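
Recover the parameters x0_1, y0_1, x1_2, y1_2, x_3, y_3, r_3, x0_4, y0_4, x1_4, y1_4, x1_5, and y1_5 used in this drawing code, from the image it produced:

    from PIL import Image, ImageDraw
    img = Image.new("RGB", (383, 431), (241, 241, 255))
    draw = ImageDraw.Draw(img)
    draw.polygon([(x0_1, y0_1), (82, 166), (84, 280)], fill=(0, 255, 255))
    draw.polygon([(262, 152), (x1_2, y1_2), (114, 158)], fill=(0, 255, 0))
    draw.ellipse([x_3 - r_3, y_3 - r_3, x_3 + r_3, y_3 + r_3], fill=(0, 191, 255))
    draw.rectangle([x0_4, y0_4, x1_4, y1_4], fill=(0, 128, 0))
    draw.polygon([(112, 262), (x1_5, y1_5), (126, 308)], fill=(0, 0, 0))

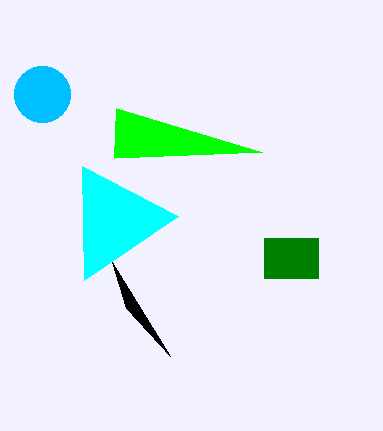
x0_1 = 178
y0_1 = 216
x1_2 = 116
y1_2 = 108
x_3 = 42
y_3 = 94
r_3 = 28
x0_4 = 264
y0_4 = 238
x1_4 = 318
y1_4 = 278
x1_5 = 170
y1_5 = 356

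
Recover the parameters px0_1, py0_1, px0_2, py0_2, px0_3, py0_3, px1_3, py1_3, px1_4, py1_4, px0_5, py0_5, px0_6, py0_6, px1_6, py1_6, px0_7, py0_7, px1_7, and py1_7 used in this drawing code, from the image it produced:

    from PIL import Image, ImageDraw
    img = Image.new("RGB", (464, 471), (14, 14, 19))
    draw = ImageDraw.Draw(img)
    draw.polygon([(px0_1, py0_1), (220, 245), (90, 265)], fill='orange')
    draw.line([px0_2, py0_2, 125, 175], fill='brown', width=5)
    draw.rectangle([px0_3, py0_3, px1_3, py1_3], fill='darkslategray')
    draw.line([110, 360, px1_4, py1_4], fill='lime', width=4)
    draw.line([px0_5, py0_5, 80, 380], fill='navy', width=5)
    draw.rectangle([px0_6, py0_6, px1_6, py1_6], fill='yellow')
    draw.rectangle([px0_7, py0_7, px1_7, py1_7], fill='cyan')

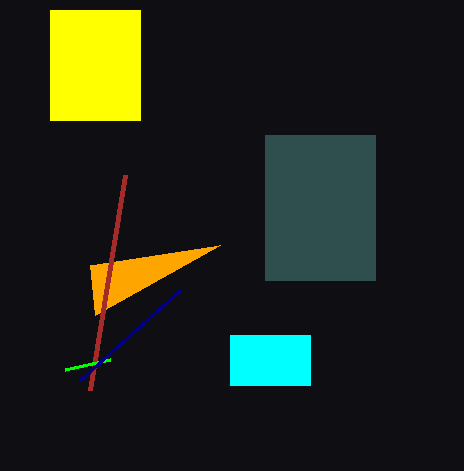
px0_1 = 95
py0_1 = 315
px0_2 = 90
py0_2 = 390
px0_3 = 265
py0_3 = 135
px1_3 = 375
py1_3 = 280
px1_4 = 65
py1_4 = 370
px0_5 = 180
py0_5 = 290
px0_6 = 50
py0_6 = 10
px1_6 = 140
py1_6 = 120
px0_7 = 230
py0_7 = 335
px1_7 = 310
py1_7 = 385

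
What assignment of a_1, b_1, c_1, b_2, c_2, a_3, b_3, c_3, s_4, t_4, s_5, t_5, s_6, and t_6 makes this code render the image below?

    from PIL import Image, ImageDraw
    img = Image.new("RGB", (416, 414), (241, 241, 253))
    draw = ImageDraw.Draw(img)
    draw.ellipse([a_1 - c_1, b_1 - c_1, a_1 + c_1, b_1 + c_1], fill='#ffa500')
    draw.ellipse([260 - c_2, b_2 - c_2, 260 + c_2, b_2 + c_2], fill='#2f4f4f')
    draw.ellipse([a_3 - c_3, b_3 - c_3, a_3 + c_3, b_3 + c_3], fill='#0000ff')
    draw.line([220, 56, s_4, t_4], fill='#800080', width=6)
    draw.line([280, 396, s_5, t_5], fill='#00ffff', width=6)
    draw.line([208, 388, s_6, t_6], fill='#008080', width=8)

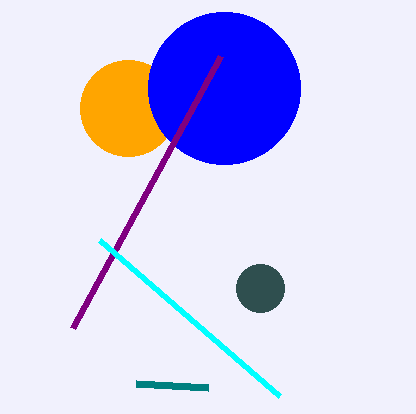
a_1 = 128, b_1 = 108, c_1 = 48, b_2 = 288, c_2 = 24, a_3 = 224, b_3 = 88, c_3 = 76, s_4 = 72, t_4 = 328, s_5 = 100, t_5 = 240, s_6 = 136, t_6 = 384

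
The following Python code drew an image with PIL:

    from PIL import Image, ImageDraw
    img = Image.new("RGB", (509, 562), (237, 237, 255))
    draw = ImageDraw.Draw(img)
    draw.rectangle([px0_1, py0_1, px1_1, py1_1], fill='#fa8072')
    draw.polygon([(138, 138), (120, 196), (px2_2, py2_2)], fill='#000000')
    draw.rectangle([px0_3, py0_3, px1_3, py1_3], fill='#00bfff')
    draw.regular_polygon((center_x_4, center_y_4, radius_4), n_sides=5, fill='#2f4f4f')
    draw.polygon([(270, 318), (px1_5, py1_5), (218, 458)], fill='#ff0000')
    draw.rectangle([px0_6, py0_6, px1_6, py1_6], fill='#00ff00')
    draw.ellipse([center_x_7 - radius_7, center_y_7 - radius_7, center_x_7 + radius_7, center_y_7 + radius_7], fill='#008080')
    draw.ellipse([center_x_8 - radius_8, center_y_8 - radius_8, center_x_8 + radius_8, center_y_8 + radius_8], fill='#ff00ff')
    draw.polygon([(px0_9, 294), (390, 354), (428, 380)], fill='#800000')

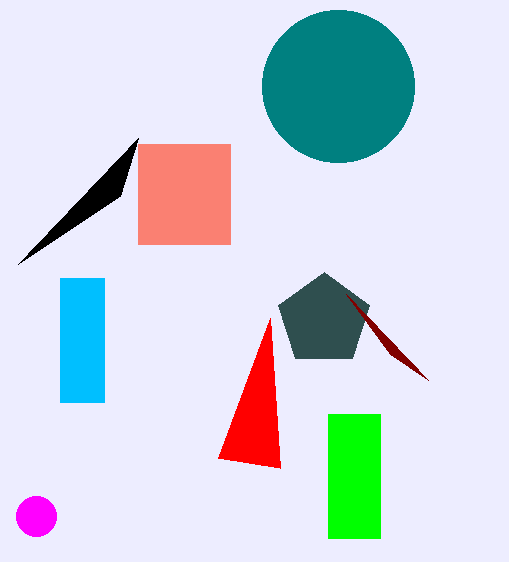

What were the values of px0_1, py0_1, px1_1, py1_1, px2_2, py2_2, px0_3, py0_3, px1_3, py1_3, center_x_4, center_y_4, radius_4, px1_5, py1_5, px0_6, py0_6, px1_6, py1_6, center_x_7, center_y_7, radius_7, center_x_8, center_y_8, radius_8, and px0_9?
px0_1 = 138; py0_1 = 144; px1_1 = 230; py1_1 = 244; px2_2 = 18; py2_2 = 264; px0_3 = 60; py0_3 = 278; px1_3 = 104; py1_3 = 402; center_x_4 = 324; center_y_4 = 320; radius_4 = 48; px1_5 = 280; py1_5 = 468; px0_6 = 328; py0_6 = 414; px1_6 = 380; py1_6 = 538; center_x_7 = 338; center_y_7 = 86; radius_7 = 76; center_x_8 = 36; center_y_8 = 516; radius_8 = 20; px0_9 = 346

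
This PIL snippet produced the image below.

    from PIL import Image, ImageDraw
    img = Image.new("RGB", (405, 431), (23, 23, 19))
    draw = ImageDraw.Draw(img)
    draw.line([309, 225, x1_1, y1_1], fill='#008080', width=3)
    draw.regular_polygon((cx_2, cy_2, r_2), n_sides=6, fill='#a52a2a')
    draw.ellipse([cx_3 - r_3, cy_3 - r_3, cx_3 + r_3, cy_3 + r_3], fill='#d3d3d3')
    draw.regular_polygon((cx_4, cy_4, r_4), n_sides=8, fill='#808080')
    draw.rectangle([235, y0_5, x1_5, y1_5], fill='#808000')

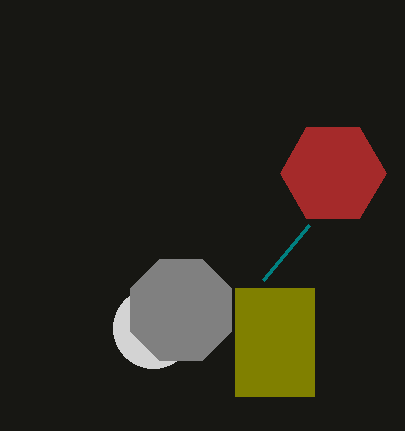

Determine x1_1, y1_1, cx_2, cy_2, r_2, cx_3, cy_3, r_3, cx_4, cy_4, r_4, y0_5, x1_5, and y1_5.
x1_1 = 263
y1_1 = 280
cx_2 = 333
cy_2 = 173
r_2 = 53
cx_3 = 153
cy_3 = 328
r_3 = 40
cx_4 = 181
cy_4 = 310
r_4 = 55
y0_5 = 288
x1_5 = 314
y1_5 = 396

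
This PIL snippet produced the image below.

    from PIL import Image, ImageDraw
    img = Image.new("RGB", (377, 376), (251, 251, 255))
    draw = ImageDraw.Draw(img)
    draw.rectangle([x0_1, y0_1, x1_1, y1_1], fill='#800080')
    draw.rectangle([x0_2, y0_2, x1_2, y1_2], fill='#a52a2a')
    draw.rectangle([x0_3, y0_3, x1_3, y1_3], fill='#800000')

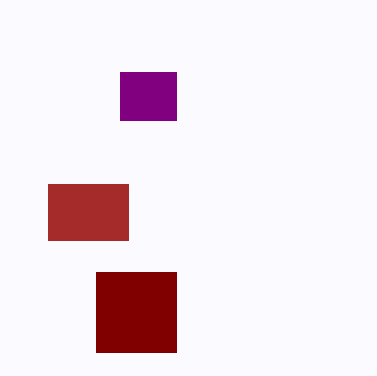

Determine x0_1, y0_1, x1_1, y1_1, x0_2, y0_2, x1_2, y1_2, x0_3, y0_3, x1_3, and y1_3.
x0_1 = 120; y0_1 = 72; x1_1 = 176; y1_1 = 120; x0_2 = 48; y0_2 = 184; x1_2 = 128; y1_2 = 240; x0_3 = 96; y0_3 = 272; x1_3 = 176; y1_3 = 352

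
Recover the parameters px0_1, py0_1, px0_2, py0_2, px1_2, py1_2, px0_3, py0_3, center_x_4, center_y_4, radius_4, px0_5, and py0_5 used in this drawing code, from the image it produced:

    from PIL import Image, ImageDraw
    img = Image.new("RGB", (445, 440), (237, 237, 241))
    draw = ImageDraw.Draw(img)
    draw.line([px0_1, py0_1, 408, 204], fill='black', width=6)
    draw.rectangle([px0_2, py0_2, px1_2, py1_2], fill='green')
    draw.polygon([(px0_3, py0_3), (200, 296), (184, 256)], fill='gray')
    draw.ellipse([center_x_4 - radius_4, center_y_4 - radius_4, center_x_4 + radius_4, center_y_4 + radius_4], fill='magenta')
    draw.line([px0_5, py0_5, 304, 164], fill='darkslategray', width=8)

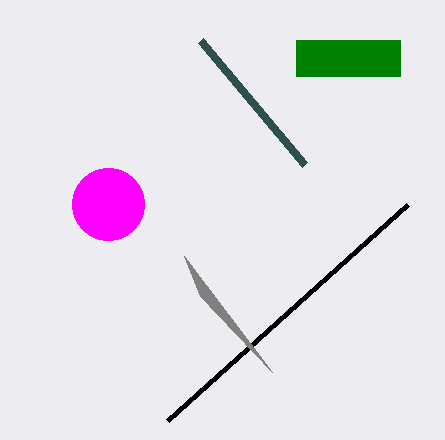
px0_1 = 168, py0_1 = 420, px0_2 = 296, py0_2 = 40, px1_2 = 400, py1_2 = 76, px0_3 = 272, py0_3 = 372, center_x_4 = 108, center_y_4 = 204, radius_4 = 36, px0_5 = 200, py0_5 = 40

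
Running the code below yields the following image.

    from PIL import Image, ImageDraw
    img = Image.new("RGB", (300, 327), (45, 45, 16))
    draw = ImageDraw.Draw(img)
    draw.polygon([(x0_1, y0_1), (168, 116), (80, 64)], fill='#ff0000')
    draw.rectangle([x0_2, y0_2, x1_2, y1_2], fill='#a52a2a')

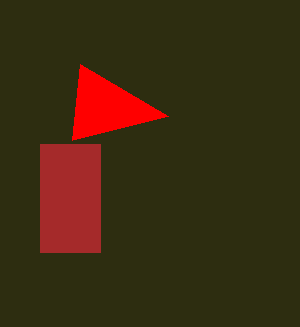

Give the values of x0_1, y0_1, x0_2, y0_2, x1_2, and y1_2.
x0_1 = 72; y0_1 = 140; x0_2 = 40; y0_2 = 144; x1_2 = 100; y1_2 = 252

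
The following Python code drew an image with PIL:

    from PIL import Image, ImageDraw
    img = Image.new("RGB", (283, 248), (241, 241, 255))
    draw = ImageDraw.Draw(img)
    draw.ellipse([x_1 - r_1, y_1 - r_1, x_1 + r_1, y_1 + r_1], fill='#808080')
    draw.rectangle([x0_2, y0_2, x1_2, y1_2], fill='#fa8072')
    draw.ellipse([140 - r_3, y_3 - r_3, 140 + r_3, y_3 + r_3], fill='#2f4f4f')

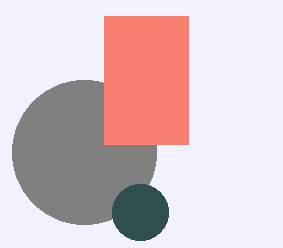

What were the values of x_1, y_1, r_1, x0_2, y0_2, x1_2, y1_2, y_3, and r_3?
x_1 = 84; y_1 = 152; r_1 = 72; x0_2 = 104; y0_2 = 16; x1_2 = 188; y1_2 = 144; y_3 = 212; r_3 = 28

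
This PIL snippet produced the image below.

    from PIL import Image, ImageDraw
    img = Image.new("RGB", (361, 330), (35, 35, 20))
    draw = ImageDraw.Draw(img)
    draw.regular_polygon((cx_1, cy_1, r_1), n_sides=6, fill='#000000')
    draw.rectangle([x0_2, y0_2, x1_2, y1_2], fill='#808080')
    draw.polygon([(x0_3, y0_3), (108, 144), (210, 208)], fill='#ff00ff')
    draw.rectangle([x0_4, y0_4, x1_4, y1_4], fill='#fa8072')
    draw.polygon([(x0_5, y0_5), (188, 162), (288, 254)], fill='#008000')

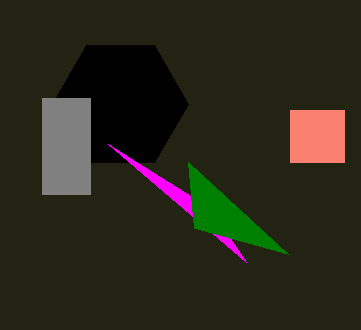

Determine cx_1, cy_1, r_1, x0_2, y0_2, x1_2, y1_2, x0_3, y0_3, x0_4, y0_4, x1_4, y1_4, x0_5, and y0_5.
cx_1 = 120
cy_1 = 104
r_1 = 68
x0_2 = 42
y0_2 = 98
x1_2 = 90
y1_2 = 194
x0_3 = 246
y0_3 = 262
x0_4 = 290
y0_4 = 110
x1_4 = 344
y1_4 = 162
x0_5 = 194
y0_5 = 228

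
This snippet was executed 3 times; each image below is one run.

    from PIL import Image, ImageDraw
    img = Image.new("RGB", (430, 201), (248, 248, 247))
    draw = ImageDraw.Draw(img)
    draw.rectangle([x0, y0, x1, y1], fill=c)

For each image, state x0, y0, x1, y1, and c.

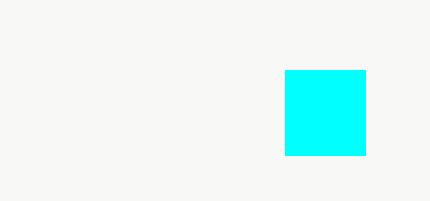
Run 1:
x0 = 285
y0 = 70
x1 = 365
y1 = 155
c = 'cyan'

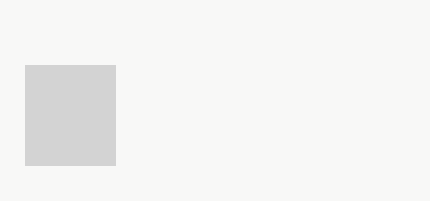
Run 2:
x0 = 25; y0 = 65; x1 = 115; y1 = 165; c = 'lightgray'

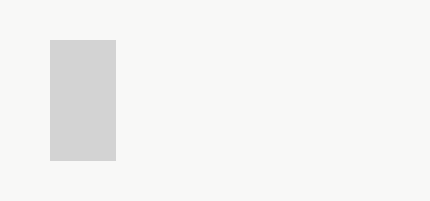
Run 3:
x0 = 50; y0 = 40; x1 = 115; y1 = 160; c = 'lightgray'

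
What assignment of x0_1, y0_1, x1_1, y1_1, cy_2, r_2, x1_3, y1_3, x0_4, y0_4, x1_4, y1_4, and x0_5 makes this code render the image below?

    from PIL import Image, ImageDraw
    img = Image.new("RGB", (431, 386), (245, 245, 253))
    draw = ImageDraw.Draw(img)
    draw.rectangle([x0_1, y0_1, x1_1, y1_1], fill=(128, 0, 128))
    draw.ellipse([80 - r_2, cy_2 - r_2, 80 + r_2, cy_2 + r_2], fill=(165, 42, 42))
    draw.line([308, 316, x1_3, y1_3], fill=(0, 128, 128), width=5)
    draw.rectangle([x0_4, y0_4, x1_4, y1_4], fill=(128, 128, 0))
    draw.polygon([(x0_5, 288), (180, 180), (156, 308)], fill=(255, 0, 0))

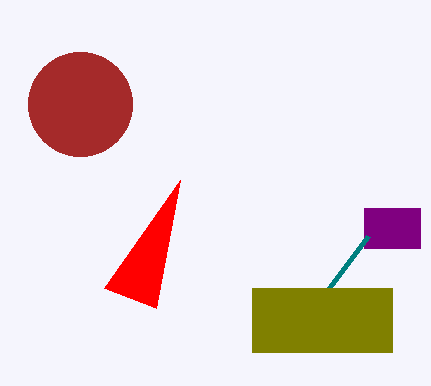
x0_1 = 364
y0_1 = 208
x1_1 = 420
y1_1 = 248
cy_2 = 104
r_2 = 52
x1_3 = 368
y1_3 = 236
x0_4 = 252
y0_4 = 288
x1_4 = 392
y1_4 = 352
x0_5 = 104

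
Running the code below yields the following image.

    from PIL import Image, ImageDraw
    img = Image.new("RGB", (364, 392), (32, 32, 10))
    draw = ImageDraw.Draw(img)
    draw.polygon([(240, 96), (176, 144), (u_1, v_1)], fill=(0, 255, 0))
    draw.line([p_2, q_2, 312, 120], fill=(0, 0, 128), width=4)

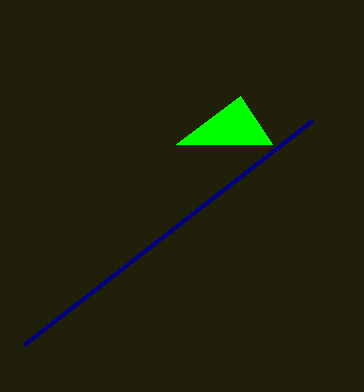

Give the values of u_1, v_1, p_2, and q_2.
u_1 = 272
v_1 = 144
p_2 = 24
q_2 = 344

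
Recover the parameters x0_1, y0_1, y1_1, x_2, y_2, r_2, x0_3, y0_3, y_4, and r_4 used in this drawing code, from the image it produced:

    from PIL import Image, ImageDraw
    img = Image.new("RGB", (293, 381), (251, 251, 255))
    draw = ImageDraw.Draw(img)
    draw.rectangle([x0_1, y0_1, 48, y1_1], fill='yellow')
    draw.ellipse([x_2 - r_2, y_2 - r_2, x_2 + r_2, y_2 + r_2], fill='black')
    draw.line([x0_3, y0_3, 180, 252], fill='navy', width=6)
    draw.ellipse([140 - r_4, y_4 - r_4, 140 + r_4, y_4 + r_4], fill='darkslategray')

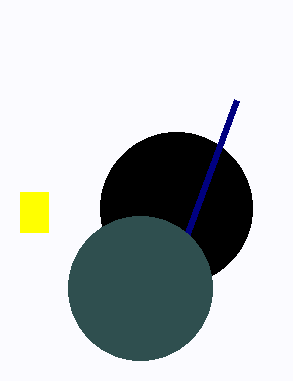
x0_1 = 20; y0_1 = 192; y1_1 = 232; x_2 = 176; y_2 = 208; r_2 = 76; x0_3 = 236; y0_3 = 100; y_4 = 288; r_4 = 72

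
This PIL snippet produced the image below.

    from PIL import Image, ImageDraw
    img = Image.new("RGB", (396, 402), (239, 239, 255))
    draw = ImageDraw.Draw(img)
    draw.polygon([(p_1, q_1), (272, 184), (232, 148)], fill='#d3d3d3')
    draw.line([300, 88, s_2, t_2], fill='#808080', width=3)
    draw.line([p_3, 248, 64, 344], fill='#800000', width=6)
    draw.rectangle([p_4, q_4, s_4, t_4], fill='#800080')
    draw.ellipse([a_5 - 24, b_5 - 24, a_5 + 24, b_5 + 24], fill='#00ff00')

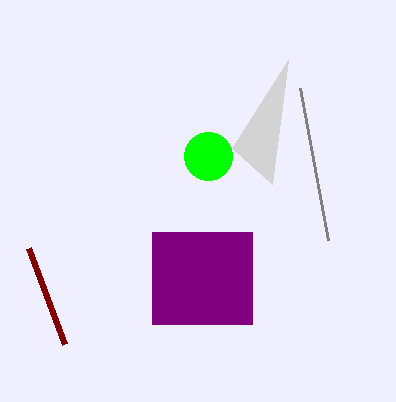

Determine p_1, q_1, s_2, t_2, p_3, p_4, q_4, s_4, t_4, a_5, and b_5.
p_1 = 288
q_1 = 60
s_2 = 328
t_2 = 240
p_3 = 28
p_4 = 152
q_4 = 232
s_4 = 252
t_4 = 324
a_5 = 208
b_5 = 156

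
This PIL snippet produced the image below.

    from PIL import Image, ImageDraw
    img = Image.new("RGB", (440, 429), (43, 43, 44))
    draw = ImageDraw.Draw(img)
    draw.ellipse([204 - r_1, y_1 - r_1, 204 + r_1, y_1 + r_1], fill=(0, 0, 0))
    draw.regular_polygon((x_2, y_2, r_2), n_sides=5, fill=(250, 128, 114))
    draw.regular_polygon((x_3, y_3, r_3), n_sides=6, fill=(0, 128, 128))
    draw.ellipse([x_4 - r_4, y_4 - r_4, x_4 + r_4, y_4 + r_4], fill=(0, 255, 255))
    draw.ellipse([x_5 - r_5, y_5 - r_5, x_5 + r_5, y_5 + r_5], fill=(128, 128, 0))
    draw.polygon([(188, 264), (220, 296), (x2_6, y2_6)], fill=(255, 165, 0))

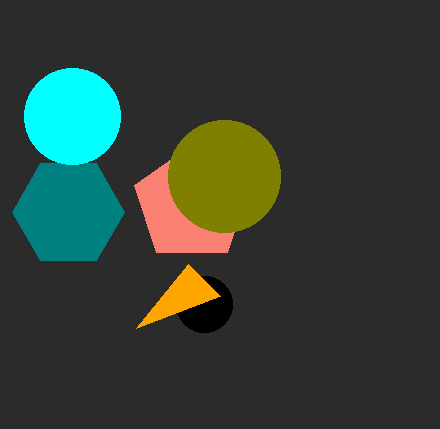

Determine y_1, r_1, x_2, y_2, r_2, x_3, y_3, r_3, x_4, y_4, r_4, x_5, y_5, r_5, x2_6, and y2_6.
y_1 = 304, r_1 = 28, x_2 = 192, y_2 = 204, r_2 = 60, x_3 = 68, y_3 = 212, r_3 = 56, x_4 = 72, y_4 = 116, r_4 = 48, x_5 = 224, y_5 = 176, r_5 = 56, x2_6 = 136, y2_6 = 328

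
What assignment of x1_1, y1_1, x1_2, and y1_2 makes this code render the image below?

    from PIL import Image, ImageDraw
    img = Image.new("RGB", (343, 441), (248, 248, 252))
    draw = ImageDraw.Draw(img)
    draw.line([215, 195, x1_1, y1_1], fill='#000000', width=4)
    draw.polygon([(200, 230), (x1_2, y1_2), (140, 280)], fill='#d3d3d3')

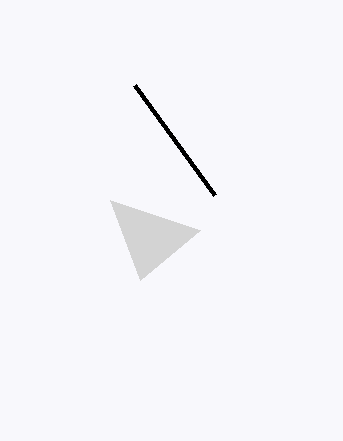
x1_1 = 135
y1_1 = 85
x1_2 = 110
y1_2 = 200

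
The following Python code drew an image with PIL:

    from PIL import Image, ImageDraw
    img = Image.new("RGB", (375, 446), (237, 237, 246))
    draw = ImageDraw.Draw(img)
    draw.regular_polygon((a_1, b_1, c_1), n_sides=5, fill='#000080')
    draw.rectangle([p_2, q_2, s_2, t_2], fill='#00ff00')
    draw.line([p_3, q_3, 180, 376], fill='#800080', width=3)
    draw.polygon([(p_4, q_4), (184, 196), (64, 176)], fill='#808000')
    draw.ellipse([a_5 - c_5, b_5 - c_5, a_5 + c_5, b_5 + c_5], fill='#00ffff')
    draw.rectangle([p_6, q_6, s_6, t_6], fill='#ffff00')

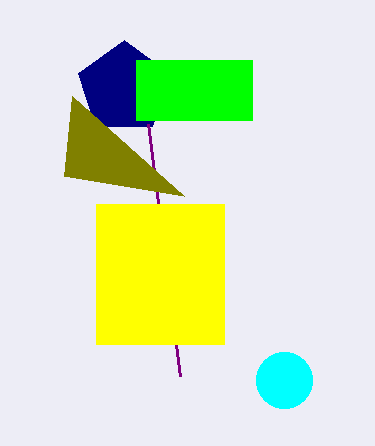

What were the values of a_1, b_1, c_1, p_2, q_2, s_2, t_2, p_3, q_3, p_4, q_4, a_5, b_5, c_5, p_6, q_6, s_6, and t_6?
a_1 = 124
b_1 = 88
c_1 = 48
p_2 = 136
q_2 = 60
s_2 = 252
t_2 = 120
p_3 = 148
q_3 = 124
p_4 = 72
q_4 = 96
a_5 = 284
b_5 = 380
c_5 = 28
p_6 = 96
q_6 = 204
s_6 = 224
t_6 = 344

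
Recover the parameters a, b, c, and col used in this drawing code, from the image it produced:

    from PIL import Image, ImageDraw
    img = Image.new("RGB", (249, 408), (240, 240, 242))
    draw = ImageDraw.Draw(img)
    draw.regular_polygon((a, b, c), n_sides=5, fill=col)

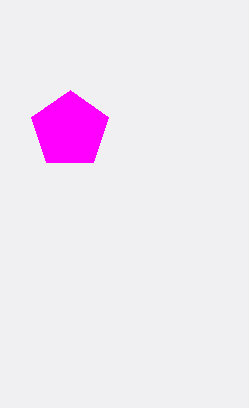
a = 70
b = 130
c = 40
col = 'magenta'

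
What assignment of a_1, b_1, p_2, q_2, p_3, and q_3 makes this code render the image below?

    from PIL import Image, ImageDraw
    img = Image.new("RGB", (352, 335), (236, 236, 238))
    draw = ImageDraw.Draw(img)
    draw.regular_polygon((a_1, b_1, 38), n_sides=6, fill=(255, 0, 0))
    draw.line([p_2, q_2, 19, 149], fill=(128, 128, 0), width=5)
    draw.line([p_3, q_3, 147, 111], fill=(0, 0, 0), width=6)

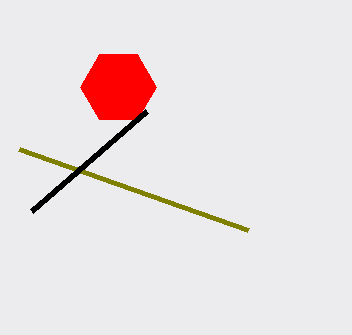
a_1 = 118
b_1 = 87
p_2 = 248
q_2 = 230
p_3 = 32
q_3 = 211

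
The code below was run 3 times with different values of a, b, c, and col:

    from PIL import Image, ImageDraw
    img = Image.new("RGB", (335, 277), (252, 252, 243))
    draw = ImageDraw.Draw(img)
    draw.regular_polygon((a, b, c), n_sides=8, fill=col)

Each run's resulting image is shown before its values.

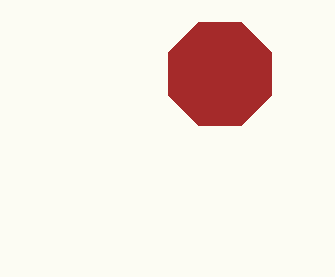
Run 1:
a = 220
b = 74
c = 56
col = 'brown'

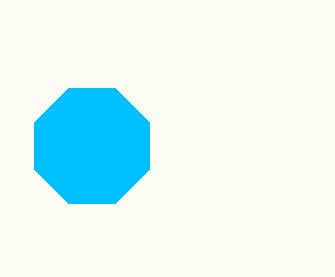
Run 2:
a = 92, b = 146, c = 62, col = 'deepskyblue'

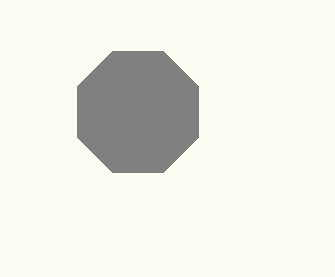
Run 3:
a = 138, b = 112, c = 66, col = 'gray'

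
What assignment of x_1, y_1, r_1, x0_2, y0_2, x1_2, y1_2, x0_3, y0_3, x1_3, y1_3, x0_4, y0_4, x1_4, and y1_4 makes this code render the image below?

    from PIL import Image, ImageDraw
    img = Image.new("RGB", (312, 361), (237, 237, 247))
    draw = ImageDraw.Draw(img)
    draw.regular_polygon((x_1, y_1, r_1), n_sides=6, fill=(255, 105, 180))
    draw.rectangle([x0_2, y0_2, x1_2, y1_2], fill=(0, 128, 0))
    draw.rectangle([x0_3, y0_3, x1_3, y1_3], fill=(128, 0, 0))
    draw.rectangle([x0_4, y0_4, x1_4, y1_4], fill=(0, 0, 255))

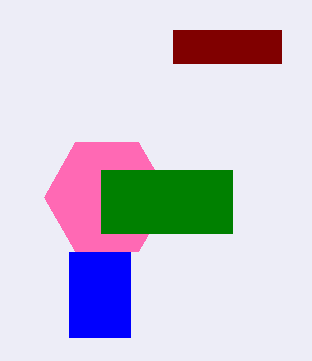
x_1 = 107
y_1 = 197
r_1 = 63
x0_2 = 101
y0_2 = 170
x1_2 = 232
y1_2 = 233
x0_3 = 173
y0_3 = 30
x1_3 = 281
y1_3 = 63
x0_4 = 69
y0_4 = 252
x1_4 = 130
y1_4 = 337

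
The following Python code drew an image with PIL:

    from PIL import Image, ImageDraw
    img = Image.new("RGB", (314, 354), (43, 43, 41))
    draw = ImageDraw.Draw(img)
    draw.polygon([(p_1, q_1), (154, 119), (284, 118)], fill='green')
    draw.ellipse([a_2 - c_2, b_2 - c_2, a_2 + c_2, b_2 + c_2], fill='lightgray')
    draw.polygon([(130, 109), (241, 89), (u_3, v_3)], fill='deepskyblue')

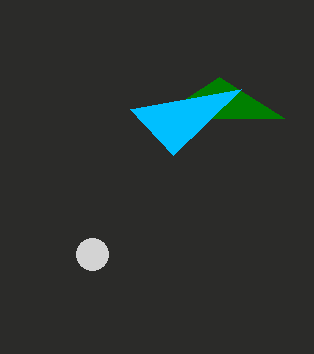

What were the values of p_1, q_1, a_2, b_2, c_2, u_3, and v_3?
p_1 = 219; q_1 = 77; a_2 = 92; b_2 = 254; c_2 = 16; u_3 = 173; v_3 = 155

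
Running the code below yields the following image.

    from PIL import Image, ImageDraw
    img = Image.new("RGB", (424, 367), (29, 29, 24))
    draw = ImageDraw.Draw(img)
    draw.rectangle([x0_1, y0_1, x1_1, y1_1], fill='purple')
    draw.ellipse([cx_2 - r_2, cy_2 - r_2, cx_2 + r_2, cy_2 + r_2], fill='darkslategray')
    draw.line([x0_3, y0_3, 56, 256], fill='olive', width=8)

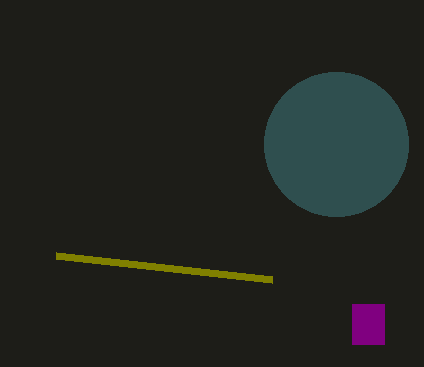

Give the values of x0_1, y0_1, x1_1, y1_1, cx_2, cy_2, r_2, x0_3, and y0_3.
x0_1 = 352; y0_1 = 304; x1_1 = 384; y1_1 = 344; cx_2 = 336; cy_2 = 144; r_2 = 72; x0_3 = 272; y0_3 = 280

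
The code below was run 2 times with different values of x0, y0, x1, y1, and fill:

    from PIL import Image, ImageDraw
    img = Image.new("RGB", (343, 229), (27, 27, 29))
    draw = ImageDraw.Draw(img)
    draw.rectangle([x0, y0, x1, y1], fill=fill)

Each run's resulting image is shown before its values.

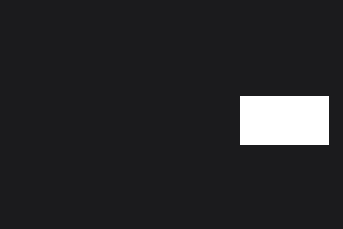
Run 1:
x0 = 240; y0 = 96; x1 = 328; y1 = 144; fill = 'white'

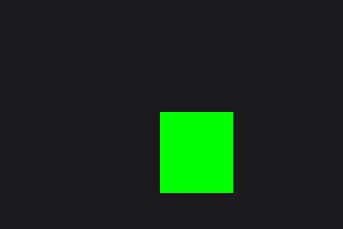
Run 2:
x0 = 160
y0 = 112
x1 = 232
y1 = 192
fill = 'lime'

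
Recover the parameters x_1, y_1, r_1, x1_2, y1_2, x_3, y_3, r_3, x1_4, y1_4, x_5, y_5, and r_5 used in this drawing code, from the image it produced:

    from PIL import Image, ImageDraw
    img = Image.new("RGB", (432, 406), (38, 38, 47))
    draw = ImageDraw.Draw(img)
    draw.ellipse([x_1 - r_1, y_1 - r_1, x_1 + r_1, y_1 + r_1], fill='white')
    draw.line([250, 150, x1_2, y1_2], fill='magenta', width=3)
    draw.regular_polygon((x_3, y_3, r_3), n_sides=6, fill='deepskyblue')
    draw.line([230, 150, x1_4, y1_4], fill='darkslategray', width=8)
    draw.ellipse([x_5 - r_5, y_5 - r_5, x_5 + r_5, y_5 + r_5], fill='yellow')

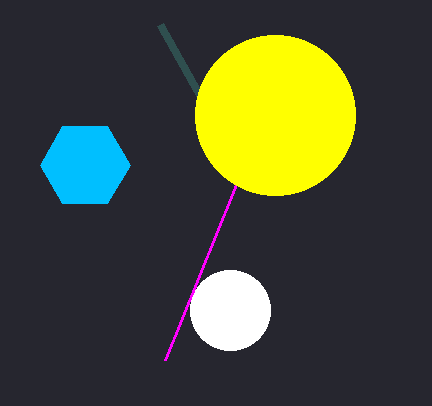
x_1 = 230
y_1 = 310
r_1 = 40
x1_2 = 165
y1_2 = 360
x_3 = 85
y_3 = 165
r_3 = 45
x1_4 = 160
y1_4 = 25
x_5 = 275
y_5 = 115
r_5 = 80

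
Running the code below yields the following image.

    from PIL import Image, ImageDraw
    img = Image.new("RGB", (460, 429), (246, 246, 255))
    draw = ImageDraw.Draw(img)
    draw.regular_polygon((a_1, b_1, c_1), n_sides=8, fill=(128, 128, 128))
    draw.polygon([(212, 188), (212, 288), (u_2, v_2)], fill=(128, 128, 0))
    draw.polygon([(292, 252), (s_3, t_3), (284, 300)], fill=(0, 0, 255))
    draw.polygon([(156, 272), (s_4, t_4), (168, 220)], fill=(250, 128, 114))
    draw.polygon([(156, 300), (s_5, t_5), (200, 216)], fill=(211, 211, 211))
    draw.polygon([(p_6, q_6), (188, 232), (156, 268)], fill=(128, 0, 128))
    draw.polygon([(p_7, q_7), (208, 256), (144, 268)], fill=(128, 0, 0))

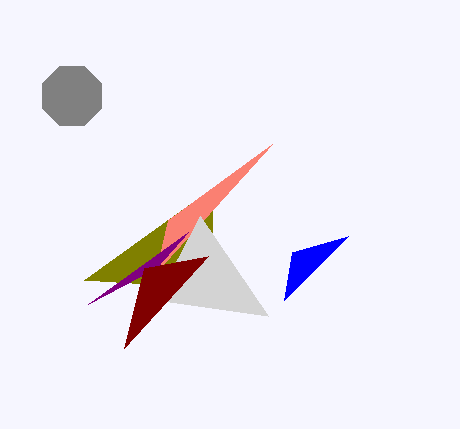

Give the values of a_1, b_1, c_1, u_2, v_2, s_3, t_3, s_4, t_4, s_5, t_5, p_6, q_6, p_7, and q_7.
a_1 = 72
b_1 = 96
c_1 = 32
u_2 = 84
v_2 = 280
s_3 = 348
t_3 = 236
s_4 = 272
t_4 = 144
s_5 = 268
t_5 = 316
p_6 = 88
q_6 = 304
p_7 = 124
q_7 = 348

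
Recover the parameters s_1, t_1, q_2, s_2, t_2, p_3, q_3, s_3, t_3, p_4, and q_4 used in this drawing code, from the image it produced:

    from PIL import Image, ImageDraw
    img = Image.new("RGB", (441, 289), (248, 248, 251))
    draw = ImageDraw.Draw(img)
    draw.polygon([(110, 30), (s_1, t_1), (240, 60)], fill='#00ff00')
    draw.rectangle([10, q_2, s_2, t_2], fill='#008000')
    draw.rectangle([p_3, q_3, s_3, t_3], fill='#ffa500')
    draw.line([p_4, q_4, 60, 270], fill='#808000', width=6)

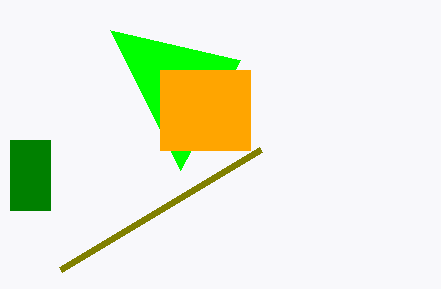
s_1 = 180
t_1 = 170
q_2 = 140
s_2 = 50
t_2 = 210
p_3 = 160
q_3 = 70
s_3 = 250
t_3 = 150
p_4 = 260
q_4 = 150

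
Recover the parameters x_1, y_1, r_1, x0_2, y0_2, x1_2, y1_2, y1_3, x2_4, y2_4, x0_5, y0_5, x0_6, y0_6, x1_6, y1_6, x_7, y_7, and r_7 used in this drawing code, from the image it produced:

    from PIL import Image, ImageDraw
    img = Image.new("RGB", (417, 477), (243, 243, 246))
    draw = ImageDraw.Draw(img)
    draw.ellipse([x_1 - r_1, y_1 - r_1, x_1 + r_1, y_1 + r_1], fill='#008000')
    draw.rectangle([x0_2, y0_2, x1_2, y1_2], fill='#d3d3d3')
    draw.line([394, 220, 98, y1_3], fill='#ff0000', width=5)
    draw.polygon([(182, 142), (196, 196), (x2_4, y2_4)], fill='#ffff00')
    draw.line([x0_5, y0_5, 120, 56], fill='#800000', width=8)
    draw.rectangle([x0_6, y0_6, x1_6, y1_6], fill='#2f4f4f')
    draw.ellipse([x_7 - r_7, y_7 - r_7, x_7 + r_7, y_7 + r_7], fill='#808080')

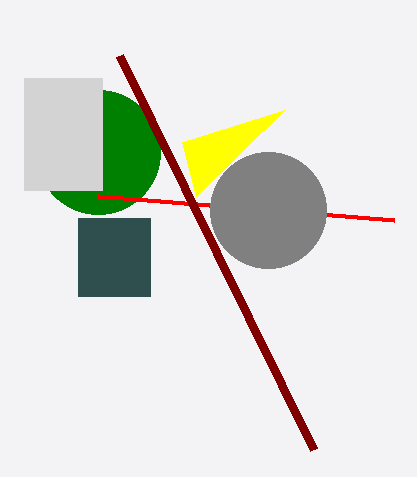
x_1 = 98; y_1 = 152; r_1 = 62; x0_2 = 24; y0_2 = 78; x1_2 = 102; y1_2 = 190; y1_3 = 196; x2_4 = 284; y2_4 = 110; x0_5 = 314; y0_5 = 450; x0_6 = 78; y0_6 = 218; x1_6 = 150; y1_6 = 296; x_7 = 268; y_7 = 210; r_7 = 58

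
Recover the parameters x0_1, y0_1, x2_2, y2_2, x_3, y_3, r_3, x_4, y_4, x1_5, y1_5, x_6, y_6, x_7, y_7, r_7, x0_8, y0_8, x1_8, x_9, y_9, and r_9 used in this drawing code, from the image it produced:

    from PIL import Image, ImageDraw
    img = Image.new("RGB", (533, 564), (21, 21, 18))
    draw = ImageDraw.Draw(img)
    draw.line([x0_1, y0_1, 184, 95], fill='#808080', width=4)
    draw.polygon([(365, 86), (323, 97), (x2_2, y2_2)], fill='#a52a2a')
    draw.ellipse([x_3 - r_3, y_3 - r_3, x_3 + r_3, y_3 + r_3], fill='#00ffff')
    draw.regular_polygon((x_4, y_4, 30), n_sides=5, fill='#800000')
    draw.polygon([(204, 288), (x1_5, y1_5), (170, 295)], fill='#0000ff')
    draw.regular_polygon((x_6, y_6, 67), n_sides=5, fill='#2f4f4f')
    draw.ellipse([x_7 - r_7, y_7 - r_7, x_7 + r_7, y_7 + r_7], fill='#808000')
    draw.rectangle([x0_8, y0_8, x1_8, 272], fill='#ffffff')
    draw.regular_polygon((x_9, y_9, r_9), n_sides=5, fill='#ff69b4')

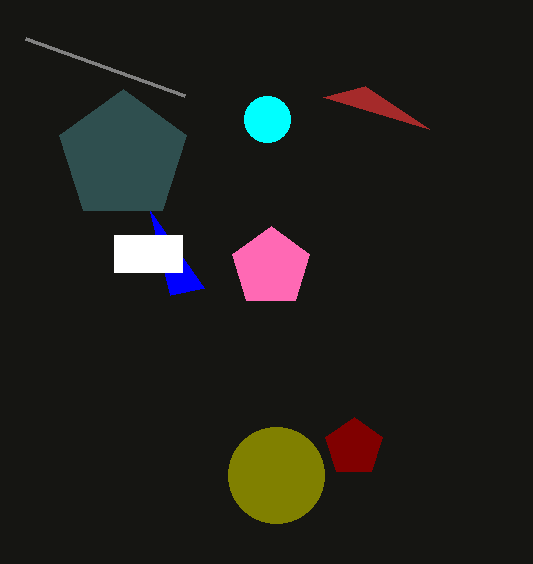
x0_1 = 25
y0_1 = 38
x2_2 = 429
y2_2 = 129
x_3 = 267
y_3 = 119
r_3 = 23
x_4 = 354
y_4 = 447
x1_5 = 150
y1_5 = 211
x_6 = 123
y_6 = 156
x_7 = 276
y_7 = 475
r_7 = 48
x0_8 = 114
y0_8 = 235
x1_8 = 182
x_9 = 271
y_9 = 267
r_9 = 41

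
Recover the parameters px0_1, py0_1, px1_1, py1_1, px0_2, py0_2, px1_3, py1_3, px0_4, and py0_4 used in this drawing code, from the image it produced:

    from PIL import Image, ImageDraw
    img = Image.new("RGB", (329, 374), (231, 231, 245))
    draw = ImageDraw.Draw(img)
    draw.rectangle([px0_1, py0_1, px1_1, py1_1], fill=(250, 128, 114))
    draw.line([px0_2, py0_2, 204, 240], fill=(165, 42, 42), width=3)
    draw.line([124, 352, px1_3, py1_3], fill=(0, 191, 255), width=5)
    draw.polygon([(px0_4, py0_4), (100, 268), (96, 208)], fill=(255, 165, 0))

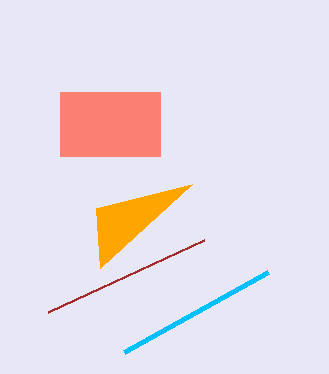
px0_1 = 60, py0_1 = 92, px1_1 = 160, py1_1 = 156, px0_2 = 48, py0_2 = 312, px1_3 = 268, py1_3 = 272, px0_4 = 192, py0_4 = 184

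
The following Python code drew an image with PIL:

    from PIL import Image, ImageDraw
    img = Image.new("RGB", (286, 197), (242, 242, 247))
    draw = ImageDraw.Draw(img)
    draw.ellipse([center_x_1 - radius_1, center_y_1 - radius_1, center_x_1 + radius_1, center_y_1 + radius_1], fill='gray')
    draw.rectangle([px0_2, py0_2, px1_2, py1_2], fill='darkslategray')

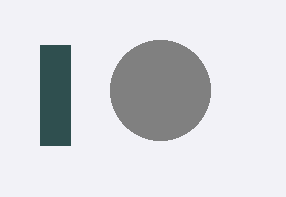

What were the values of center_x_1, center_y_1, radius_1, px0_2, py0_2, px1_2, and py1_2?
center_x_1 = 160
center_y_1 = 90
radius_1 = 50
px0_2 = 40
py0_2 = 45
px1_2 = 70
py1_2 = 145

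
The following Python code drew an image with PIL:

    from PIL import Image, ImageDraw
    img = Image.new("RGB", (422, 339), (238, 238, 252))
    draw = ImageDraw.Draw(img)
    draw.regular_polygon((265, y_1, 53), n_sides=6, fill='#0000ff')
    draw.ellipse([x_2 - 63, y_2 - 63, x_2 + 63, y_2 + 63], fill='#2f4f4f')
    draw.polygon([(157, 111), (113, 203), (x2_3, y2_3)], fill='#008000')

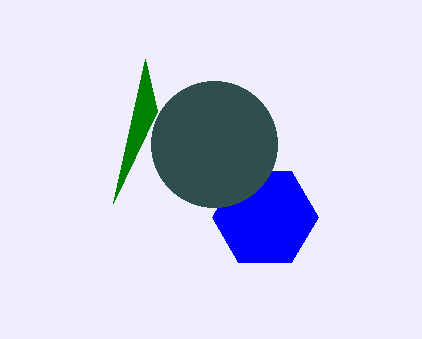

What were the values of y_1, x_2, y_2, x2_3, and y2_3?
y_1 = 217, x_2 = 214, y_2 = 144, x2_3 = 145, y2_3 = 59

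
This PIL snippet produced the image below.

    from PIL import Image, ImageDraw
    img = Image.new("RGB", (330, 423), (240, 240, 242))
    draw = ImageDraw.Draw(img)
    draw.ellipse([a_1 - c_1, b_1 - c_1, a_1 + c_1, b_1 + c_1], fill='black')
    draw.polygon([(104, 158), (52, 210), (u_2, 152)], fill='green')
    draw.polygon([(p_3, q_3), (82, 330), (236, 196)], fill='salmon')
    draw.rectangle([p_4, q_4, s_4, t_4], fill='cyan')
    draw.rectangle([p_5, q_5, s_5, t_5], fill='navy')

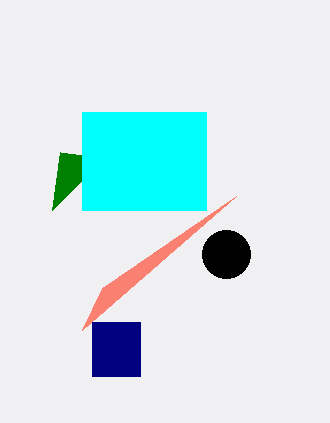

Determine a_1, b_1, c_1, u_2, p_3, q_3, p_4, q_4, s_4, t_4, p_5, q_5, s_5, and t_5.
a_1 = 226; b_1 = 254; c_1 = 24; u_2 = 60; p_3 = 102; q_3 = 288; p_4 = 82; q_4 = 112; s_4 = 206; t_4 = 210; p_5 = 92; q_5 = 322; s_5 = 140; t_5 = 376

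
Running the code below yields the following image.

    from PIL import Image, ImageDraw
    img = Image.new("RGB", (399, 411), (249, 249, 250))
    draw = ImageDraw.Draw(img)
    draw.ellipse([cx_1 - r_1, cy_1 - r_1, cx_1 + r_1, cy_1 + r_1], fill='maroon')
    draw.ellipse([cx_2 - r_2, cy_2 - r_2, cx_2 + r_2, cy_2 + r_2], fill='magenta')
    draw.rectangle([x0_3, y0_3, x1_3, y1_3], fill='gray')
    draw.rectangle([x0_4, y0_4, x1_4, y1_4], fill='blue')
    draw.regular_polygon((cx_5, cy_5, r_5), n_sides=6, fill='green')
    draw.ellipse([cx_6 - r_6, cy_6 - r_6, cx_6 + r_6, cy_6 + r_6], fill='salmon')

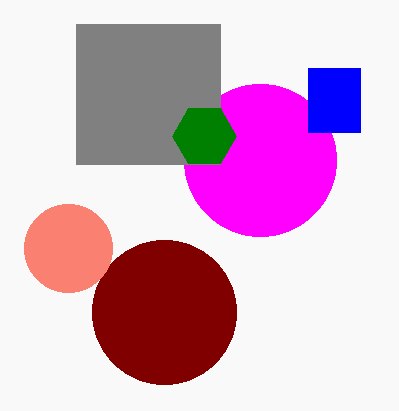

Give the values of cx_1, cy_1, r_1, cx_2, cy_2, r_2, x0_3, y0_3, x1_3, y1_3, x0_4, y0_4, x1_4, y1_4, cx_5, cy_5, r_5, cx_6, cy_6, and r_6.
cx_1 = 164, cy_1 = 312, r_1 = 72, cx_2 = 260, cy_2 = 160, r_2 = 76, x0_3 = 76, y0_3 = 24, x1_3 = 220, y1_3 = 164, x0_4 = 308, y0_4 = 68, x1_4 = 360, y1_4 = 132, cx_5 = 204, cy_5 = 136, r_5 = 32, cx_6 = 68, cy_6 = 248, r_6 = 44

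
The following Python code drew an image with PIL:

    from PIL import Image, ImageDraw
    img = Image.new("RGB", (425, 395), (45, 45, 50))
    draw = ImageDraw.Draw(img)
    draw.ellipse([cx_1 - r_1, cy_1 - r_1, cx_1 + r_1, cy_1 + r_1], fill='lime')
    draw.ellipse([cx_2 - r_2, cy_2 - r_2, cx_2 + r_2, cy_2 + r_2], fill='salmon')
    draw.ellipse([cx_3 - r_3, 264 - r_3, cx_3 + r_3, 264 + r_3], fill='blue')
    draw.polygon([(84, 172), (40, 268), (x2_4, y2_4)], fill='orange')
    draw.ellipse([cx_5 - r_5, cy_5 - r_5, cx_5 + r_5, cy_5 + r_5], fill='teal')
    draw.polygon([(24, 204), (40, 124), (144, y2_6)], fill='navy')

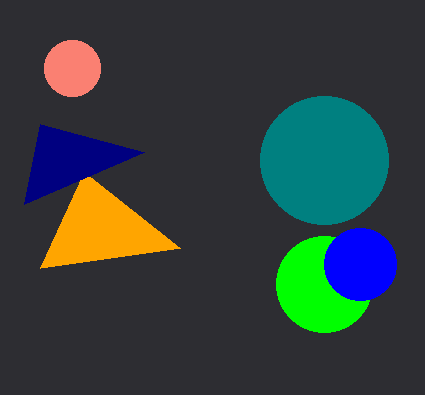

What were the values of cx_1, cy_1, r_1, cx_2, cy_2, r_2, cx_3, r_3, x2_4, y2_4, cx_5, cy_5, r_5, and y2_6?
cx_1 = 324, cy_1 = 284, r_1 = 48, cx_2 = 72, cy_2 = 68, r_2 = 28, cx_3 = 360, r_3 = 36, x2_4 = 180, y2_4 = 248, cx_5 = 324, cy_5 = 160, r_5 = 64, y2_6 = 152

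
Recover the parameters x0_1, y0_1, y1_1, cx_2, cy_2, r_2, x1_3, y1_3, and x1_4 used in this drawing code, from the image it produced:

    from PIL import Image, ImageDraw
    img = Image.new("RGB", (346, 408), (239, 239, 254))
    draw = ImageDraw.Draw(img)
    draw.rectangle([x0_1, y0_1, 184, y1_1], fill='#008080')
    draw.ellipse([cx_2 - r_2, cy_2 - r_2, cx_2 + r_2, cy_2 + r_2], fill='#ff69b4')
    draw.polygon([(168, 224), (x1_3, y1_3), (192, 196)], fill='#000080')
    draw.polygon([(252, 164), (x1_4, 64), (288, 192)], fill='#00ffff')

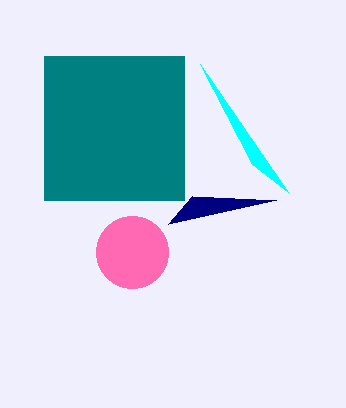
x0_1 = 44
y0_1 = 56
y1_1 = 200
cx_2 = 132
cy_2 = 252
r_2 = 36
x1_3 = 276
y1_3 = 200
x1_4 = 200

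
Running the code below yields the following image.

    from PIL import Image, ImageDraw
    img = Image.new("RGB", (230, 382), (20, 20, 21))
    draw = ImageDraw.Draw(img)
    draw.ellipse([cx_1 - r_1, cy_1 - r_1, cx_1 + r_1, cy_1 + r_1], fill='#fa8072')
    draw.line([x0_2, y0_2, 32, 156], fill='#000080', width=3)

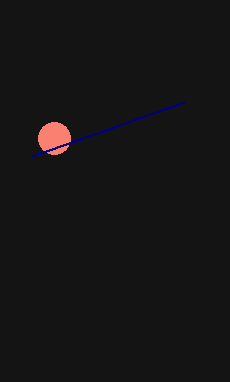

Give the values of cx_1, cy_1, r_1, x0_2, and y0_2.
cx_1 = 54
cy_1 = 138
r_1 = 16
x0_2 = 184
y0_2 = 102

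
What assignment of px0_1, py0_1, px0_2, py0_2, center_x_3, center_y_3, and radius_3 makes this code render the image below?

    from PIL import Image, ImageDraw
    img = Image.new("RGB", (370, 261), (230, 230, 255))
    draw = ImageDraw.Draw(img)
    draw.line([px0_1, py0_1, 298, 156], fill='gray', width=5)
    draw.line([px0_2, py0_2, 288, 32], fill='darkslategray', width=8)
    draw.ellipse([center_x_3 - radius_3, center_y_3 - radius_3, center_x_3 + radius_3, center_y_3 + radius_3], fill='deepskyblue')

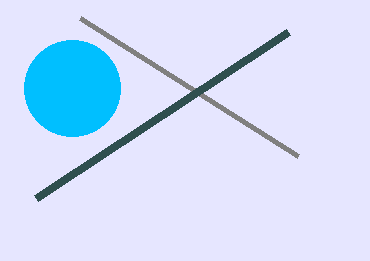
px0_1 = 80, py0_1 = 18, px0_2 = 36, py0_2 = 198, center_x_3 = 72, center_y_3 = 88, radius_3 = 48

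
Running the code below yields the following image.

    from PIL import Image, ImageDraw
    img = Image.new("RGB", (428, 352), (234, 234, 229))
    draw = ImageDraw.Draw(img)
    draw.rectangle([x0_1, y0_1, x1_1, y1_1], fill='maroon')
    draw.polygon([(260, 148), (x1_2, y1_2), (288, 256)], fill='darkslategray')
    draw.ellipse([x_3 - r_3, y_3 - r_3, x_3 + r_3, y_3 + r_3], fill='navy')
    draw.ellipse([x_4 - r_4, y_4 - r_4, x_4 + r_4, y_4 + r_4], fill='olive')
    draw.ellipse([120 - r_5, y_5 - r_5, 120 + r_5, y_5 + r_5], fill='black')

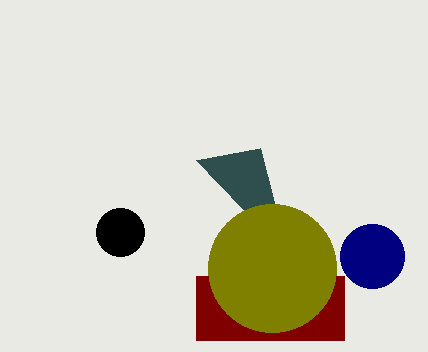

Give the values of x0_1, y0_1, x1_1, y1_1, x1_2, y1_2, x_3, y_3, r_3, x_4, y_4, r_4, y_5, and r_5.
x0_1 = 196
y0_1 = 276
x1_1 = 344
y1_1 = 340
x1_2 = 196
y1_2 = 160
x_3 = 372
y_3 = 256
r_3 = 32
x_4 = 272
y_4 = 268
r_4 = 64
y_5 = 232
r_5 = 24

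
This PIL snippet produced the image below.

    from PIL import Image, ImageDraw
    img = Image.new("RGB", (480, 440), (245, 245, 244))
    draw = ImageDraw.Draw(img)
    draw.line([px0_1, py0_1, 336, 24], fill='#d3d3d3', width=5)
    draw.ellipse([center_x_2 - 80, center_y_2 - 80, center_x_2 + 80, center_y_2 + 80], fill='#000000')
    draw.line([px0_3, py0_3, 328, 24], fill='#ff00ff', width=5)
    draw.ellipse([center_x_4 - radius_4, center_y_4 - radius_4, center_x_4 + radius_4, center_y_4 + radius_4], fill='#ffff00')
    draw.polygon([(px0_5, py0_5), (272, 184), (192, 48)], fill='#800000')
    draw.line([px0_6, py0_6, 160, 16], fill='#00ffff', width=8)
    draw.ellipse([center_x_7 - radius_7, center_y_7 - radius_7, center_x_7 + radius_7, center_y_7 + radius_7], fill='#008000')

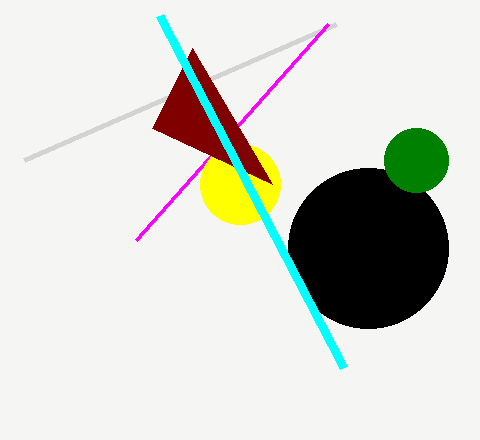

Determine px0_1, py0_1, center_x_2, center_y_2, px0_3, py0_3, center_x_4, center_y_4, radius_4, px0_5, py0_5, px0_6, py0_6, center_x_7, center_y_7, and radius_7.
px0_1 = 24; py0_1 = 160; center_x_2 = 368; center_y_2 = 248; px0_3 = 136; py0_3 = 240; center_x_4 = 240; center_y_4 = 184; radius_4 = 40; px0_5 = 152; py0_5 = 128; px0_6 = 344; py0_6 = 368; center_x_7 = 416; center_y_7 = 160; radius_7 = 32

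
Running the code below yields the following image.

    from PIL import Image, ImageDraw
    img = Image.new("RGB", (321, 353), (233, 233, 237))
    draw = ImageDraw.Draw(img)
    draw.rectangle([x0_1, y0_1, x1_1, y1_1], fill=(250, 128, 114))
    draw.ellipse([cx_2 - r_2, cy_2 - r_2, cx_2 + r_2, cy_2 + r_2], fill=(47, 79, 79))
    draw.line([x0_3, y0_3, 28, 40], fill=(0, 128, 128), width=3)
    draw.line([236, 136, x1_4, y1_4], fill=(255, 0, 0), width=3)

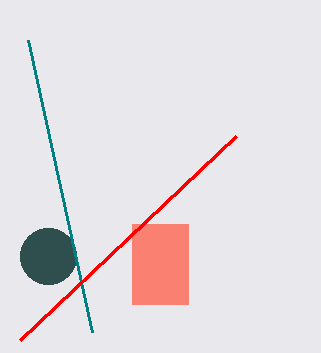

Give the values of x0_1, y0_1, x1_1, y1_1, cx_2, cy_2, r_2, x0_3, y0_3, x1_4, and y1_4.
x0_1 = 132; y0_1 = 224; x1_1 = 188; y1_1 = 304; cx_2 = 48; cy_2 = 256; r_2 = 28; x0_3 = 92; y0_3 = 332; x1_4 = 20; y1_4 = 340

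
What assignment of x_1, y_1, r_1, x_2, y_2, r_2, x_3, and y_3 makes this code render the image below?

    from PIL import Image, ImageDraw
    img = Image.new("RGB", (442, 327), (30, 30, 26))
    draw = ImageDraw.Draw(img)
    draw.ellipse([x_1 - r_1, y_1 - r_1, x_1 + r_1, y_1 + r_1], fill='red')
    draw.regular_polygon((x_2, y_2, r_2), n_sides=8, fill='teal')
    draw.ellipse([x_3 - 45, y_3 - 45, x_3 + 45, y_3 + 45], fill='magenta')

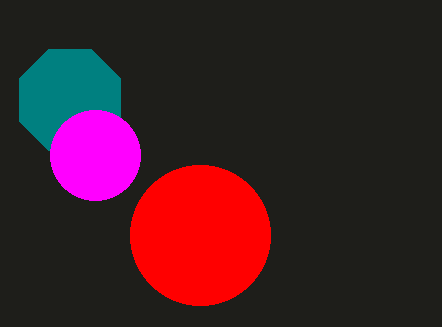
x_1 = 200, y_1 = 235, r_1 = 70, x_2 = 70, y_2 = 100, r_2 = 55, x_3 = 95, y_3 = 155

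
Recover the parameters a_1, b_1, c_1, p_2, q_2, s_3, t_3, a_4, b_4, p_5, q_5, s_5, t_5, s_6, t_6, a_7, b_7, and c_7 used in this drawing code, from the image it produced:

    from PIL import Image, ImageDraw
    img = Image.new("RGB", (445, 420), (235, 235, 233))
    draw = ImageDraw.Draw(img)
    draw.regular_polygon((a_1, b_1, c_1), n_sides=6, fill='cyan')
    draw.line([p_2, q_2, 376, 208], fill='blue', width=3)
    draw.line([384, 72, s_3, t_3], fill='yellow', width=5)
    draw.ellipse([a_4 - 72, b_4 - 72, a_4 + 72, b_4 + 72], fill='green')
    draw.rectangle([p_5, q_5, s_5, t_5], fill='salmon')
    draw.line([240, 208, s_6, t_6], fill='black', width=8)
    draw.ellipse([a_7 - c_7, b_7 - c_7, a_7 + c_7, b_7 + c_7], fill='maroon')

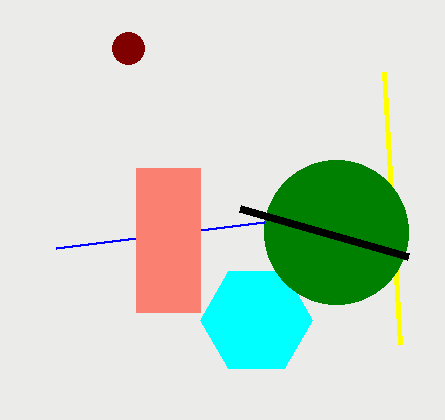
a_1 = 256; b_1 = 320; c_1 = 56; p_2 = 56; q_2 = 248; s_3 = 400; t_3 = 344; a_4 = 336; b_4 = 232; p_5 = 136; q_5 = 168; s_5 = 200; t_5 = 312; s_6 = 408; t_6 = 256; a_7 = 128; b_7 = 48; c_7 = 16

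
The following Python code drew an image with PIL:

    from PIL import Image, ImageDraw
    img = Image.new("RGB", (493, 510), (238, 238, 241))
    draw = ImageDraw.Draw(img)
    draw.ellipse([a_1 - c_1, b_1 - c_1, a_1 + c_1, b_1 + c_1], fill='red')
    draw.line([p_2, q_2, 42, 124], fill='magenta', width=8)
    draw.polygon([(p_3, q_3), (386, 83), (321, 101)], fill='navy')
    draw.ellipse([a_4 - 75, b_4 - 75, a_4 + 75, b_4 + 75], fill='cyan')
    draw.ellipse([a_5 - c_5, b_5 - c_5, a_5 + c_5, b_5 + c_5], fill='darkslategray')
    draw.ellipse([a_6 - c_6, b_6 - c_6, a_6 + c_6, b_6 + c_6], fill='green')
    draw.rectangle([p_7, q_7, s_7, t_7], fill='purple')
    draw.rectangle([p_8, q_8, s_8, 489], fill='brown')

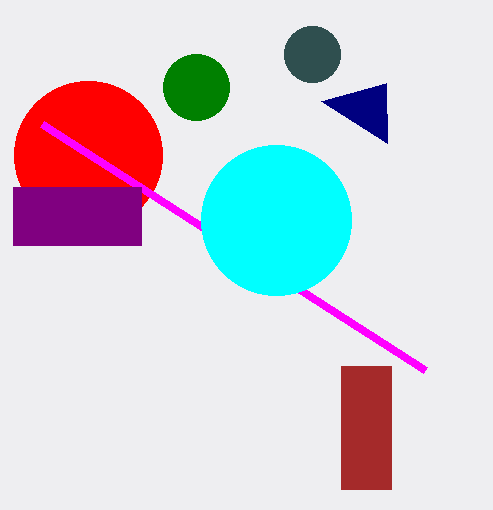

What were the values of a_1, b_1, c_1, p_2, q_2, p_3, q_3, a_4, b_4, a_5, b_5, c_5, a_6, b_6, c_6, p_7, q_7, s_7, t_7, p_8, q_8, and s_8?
a_1 = 88
b_1 = 155
c_1 = 74
p_2 = 425
q_2 = 370
p_3 = 387
q_3 = 143
a_4 = 276
b_4 = 220
a_5 = 312
b_5 = 54
c_5 = 28
a_6 = 196
b_6 = 87
c_6 = 33
p_7 = 13
q_7 = 187
s_7 = 141
t_7 = 245
p_8 = 341
q_8 = 366
s_8 = 391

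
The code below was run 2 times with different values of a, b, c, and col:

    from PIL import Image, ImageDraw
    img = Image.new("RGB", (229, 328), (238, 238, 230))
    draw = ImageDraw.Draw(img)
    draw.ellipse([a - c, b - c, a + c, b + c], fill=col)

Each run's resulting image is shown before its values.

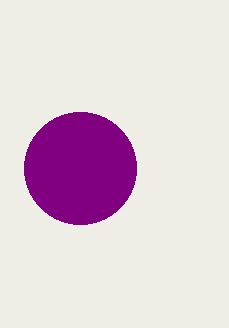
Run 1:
a = 80; b = 168; c = 56; col = 'purple'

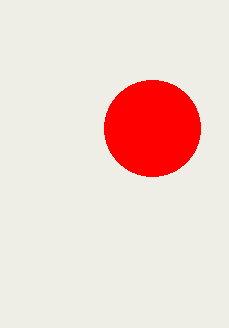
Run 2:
a = 152
b = 128
c = 48
col = 'red'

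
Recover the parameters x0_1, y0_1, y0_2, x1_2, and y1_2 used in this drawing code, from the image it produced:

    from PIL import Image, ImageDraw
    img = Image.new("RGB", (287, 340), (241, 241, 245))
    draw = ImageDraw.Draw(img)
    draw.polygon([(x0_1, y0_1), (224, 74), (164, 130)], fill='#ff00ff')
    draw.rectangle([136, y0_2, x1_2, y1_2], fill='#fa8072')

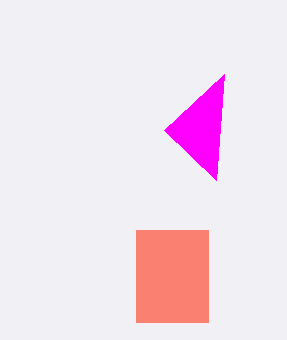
x0_1 = 216
y0_1 = 180
y0_2 = 230
x1_2 = 208
y1_2 = 322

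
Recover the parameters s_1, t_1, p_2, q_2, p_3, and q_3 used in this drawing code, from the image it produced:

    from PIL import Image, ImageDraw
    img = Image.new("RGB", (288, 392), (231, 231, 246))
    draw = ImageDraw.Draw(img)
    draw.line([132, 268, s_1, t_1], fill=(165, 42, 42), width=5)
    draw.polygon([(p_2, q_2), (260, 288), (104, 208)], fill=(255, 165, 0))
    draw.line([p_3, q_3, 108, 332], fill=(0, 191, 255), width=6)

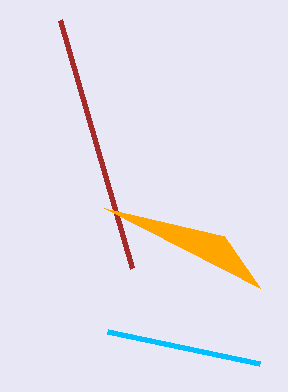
s_1 = 60
t_1 = 20
p_2 = 224
q_2 = 236
p_3 = 260
q_3 = 364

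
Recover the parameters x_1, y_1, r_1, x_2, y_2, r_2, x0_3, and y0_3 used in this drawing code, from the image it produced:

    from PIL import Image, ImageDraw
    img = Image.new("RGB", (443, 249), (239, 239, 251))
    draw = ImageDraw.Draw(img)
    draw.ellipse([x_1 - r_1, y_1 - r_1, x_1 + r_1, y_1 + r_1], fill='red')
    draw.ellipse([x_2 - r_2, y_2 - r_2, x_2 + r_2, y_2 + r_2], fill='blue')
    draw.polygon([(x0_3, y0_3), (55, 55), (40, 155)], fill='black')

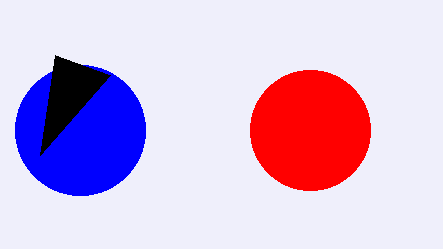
x_1 = 310
y_1 = 130
r_1 = 60
x_2 = 80
y_2 = 130
r_2 = 65
x0_3 = 110
y0_3 = 75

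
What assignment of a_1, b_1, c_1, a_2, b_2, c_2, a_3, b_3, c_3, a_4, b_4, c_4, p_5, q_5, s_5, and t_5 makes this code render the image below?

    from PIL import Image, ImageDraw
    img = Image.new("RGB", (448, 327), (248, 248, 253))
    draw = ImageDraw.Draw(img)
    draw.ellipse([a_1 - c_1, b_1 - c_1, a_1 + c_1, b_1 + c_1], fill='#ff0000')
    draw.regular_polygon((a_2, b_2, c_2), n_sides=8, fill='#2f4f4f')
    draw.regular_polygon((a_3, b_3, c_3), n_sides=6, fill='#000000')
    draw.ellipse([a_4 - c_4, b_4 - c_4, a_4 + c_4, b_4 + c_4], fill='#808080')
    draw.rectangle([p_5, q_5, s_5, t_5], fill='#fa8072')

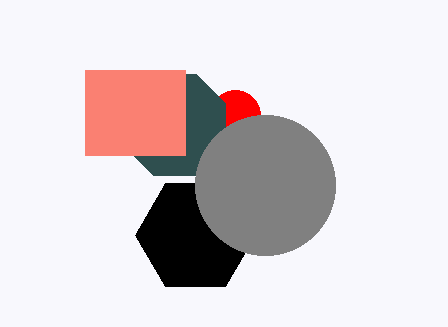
a_1 = 235; b_1 = 115; c_1 = 25; a_2 = 175; b_2 = 125; c_2 = 55; a_3 = 195; b_3 = 235; c_3 = 60; a_4 = 265; b_4 = 185; c_4 = 70; p_5 = 85; q_5 = 70; s_5 = 185; t_5 = 155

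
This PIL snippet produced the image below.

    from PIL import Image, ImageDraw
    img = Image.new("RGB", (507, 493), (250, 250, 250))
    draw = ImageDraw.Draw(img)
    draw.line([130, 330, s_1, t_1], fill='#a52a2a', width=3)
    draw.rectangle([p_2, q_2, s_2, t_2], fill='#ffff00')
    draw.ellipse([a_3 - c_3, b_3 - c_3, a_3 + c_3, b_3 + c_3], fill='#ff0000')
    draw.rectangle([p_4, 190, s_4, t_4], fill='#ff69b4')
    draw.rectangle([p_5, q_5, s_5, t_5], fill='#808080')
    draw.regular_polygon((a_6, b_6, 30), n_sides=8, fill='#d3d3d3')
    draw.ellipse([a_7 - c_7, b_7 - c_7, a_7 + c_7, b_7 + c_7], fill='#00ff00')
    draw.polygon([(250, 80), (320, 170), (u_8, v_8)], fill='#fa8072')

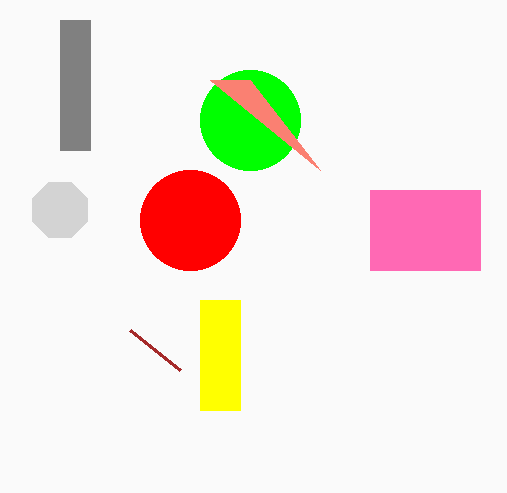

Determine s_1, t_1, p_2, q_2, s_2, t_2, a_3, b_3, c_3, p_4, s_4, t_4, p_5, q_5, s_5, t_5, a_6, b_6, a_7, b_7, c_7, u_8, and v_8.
s_1 = 180
t_1 = 370
p_2 = 200
q_2 = 300
s_2 = 240
t_2 = 410
a_3 = 190
b_3 = 220
c_3 = 50
p_4 = 370
s_4 = 480
t_4 = 270
p_5 = 60
q_5 = 20
s_5 = 90
t_5 = 150
a_6 = 60
b_6 = 210
a_7 = 250
b_7 = 120
c_7 = 50
u_8 = 210
v_8 = 80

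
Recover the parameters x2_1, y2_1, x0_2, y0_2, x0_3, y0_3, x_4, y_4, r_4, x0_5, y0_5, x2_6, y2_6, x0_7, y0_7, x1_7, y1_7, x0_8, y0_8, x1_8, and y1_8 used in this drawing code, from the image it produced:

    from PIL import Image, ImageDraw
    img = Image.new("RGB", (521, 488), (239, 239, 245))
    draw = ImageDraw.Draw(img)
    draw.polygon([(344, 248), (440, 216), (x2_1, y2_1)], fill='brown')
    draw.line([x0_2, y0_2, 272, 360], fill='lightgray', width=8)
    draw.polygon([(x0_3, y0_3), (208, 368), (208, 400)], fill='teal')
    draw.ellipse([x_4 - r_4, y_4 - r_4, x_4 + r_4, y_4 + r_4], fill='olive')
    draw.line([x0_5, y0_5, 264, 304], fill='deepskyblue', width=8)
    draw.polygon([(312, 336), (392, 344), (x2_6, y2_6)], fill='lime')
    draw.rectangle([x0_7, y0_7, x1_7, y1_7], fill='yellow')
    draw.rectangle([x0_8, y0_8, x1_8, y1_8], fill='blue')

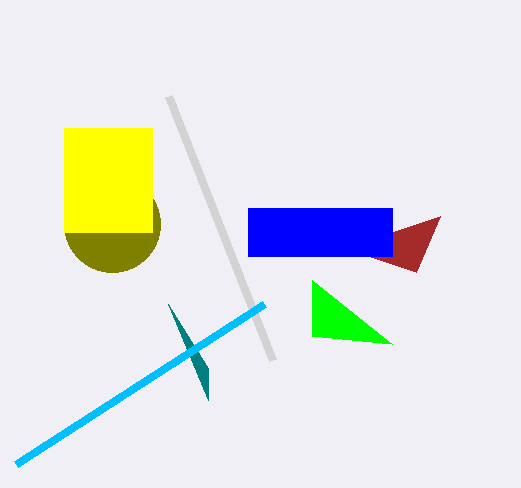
x2_1 = 416
y2_1 = 272
x0_2 = 168
y0_2 = 96
x0_3 = 168
y0_3 = 304
x_4 = 112
y_4 = 224
r_4 = 48
x0_5 = 16
y0_5 = 464
x2_6 = 312
y2_6 = 280
x0_7 = 64
y0_7 = 128
x1_7 = 152
y1_7 = 232
x0_8 = 248
y0_8 = 208
x1_8 = 392
y1_8 = 256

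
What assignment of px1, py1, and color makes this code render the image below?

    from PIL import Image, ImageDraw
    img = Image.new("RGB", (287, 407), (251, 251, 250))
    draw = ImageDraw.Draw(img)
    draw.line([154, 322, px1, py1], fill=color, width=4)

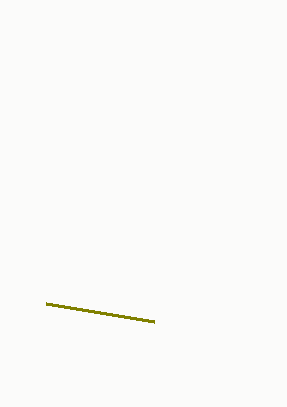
px1 = 46, py1 = 304, color = 'olive'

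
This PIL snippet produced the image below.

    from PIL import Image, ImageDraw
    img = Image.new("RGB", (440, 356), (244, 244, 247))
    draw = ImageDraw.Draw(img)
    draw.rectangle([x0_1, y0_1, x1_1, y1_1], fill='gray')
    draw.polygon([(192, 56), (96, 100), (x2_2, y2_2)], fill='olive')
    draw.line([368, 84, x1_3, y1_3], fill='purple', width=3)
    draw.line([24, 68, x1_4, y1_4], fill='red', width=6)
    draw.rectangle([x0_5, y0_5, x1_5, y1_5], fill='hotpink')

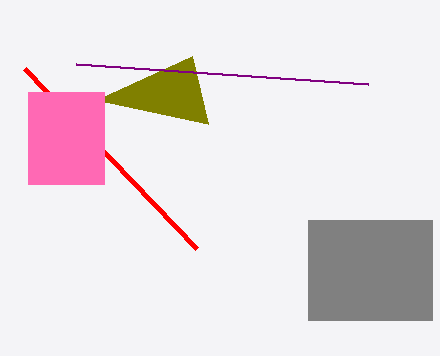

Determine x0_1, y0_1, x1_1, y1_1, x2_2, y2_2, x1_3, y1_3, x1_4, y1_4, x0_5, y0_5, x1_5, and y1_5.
x0_1 = 308, y0_1 = 220, x1_1 = 432, y1_1 = 320, x2_2 = 208, y2_2 = 124, x1_3 = 76, y1_3 = 64, x1_4 = 196, y1_4 = 248, x0_5 = 28, y0_5 = 92, x1_5 = 104, y1_5 = 184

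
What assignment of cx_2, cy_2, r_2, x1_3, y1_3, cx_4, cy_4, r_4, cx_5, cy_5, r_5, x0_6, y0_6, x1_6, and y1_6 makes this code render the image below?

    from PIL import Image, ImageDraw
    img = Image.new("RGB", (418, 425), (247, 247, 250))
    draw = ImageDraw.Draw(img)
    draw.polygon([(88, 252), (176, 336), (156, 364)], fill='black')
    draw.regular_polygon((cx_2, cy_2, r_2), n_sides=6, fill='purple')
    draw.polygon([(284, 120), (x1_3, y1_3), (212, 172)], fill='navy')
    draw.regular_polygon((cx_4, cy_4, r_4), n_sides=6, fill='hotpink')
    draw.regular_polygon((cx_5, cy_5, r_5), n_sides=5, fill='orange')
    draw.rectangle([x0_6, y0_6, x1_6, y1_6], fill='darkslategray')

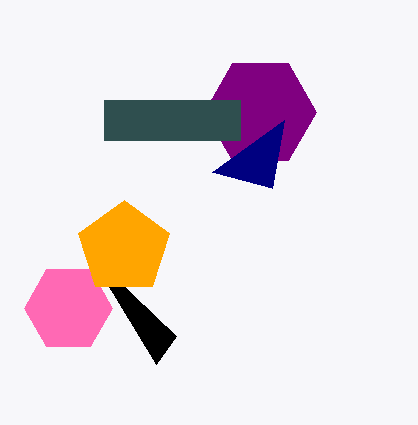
cx_2 = 260
cy_2 = 112
r_2 = 56
x1_3 = 272
y1_3 = 188
cx_4 = 68
cy_4 = 308
r_4 = 44
cx_5 = 124
cy_5 = 248
r_5 = 48
x0_6 = 104
y0_6 = 100
x1_6 = 240
y1_6 = 140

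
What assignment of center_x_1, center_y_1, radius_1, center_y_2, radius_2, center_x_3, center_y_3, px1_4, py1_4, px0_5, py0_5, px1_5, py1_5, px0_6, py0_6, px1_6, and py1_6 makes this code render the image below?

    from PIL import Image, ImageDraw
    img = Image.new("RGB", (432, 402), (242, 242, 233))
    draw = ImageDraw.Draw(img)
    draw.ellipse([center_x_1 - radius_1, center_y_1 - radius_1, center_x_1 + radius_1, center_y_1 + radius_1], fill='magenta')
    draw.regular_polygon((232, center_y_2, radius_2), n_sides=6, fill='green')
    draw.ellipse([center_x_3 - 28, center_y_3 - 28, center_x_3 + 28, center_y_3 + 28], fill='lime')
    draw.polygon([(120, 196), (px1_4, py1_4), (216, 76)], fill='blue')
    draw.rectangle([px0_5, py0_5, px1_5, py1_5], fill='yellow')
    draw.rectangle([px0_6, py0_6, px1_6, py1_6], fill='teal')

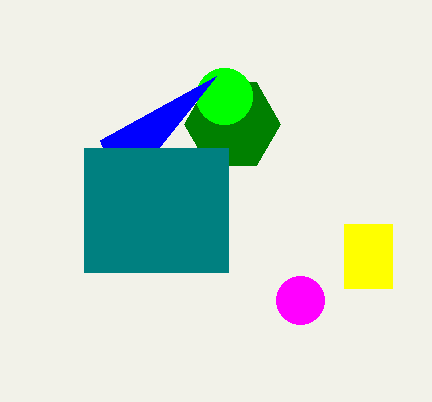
center_x_1 = 300
center_y_1 = 300
radius_1 = 24
center_y_2 = 124
radius_2 = 48
center_x_3 = 224
center_y_3 = 96
px1_4 = 100
py1_4 = 140
px0_5 = 344
py0_5 = 224
px1_5 = 392
py1_5 = 288
px0_6 = 84
py0_6 = 148
px1_6 = 228
py1_6 = 272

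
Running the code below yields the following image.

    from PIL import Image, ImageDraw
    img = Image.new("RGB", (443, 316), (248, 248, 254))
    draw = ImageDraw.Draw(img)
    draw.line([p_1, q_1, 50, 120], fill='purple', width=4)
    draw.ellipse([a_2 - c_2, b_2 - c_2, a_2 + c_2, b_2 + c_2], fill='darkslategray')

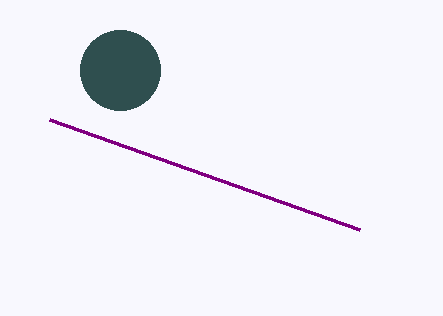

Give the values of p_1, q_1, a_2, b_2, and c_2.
p_1 = 360
q_1 = 230
a_2 = 120
b_2 = 70
c_2 = 40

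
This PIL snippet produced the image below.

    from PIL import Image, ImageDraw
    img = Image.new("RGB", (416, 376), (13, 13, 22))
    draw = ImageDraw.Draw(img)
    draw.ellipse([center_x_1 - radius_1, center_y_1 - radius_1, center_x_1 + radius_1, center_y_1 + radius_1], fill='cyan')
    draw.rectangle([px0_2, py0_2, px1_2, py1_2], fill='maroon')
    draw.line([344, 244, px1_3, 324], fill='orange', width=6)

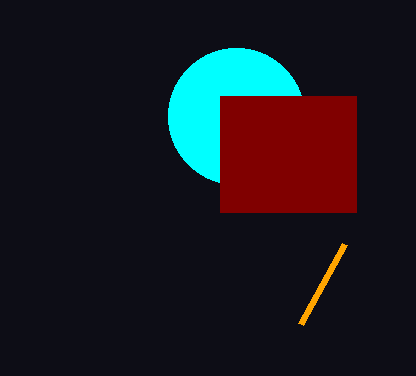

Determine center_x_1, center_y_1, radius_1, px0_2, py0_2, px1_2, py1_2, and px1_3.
center_x_1 = 236, center_y_1 = 116, radius_1 = 68, px0_2 = 220, py0_2 = 96, px1_2 = 356, py1_2 = 212, px1_3 = 300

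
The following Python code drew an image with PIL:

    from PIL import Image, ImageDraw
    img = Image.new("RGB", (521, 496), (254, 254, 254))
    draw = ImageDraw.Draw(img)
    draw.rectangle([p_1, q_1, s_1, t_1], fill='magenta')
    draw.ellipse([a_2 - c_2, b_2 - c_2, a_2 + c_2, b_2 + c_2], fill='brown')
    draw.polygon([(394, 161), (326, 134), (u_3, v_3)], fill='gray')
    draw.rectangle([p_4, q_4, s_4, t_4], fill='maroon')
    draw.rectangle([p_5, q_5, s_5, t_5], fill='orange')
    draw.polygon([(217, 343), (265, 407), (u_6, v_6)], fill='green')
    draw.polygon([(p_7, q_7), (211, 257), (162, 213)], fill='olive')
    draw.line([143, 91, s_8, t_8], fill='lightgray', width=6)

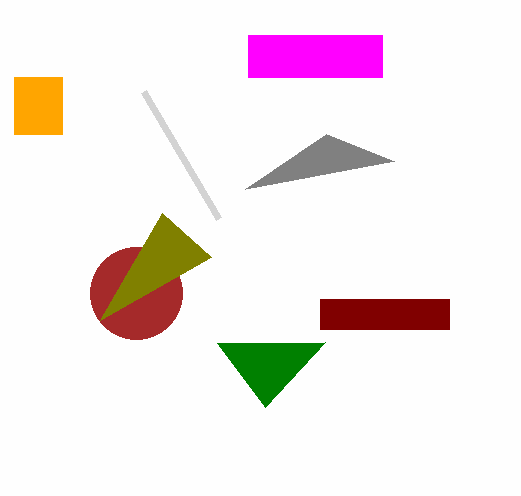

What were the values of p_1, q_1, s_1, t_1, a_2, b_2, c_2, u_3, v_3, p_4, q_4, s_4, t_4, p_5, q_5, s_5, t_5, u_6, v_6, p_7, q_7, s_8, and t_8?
p_1 = 248
q_1 = 35
s_1 = 382
t_1 = 77
a_2 = 136
b_2 = 293
c_2 = 46
u_3 = 245
v_3 = 189
p_4 = 320
q_4 = 299
s_4 = 449
t_4 = 329
p_5 = 14
q_5 = 77
s_5 = 62
t_5 = 134
u_6 = 325
v_6 = 342
p_7 = 100
q_7 = 320
s_8 = 218
t_8 = 218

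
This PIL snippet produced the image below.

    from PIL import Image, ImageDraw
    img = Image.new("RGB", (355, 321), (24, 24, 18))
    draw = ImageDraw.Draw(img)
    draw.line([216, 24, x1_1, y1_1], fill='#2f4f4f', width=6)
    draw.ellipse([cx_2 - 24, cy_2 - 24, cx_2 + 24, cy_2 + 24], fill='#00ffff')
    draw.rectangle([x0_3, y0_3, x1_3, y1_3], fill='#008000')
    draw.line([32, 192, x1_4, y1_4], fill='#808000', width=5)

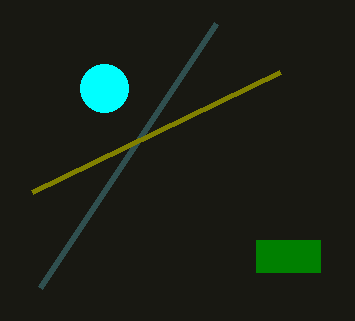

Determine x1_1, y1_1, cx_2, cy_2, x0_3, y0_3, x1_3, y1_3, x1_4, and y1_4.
x1_1 = 40
y1_1 = 288
cx_2 = 104
cy_2 = 88
x0_3 = 256
y0_3 = 240
x1_3 = 320
y1_3 = 272
x1_4 = 280
y1_4 = 72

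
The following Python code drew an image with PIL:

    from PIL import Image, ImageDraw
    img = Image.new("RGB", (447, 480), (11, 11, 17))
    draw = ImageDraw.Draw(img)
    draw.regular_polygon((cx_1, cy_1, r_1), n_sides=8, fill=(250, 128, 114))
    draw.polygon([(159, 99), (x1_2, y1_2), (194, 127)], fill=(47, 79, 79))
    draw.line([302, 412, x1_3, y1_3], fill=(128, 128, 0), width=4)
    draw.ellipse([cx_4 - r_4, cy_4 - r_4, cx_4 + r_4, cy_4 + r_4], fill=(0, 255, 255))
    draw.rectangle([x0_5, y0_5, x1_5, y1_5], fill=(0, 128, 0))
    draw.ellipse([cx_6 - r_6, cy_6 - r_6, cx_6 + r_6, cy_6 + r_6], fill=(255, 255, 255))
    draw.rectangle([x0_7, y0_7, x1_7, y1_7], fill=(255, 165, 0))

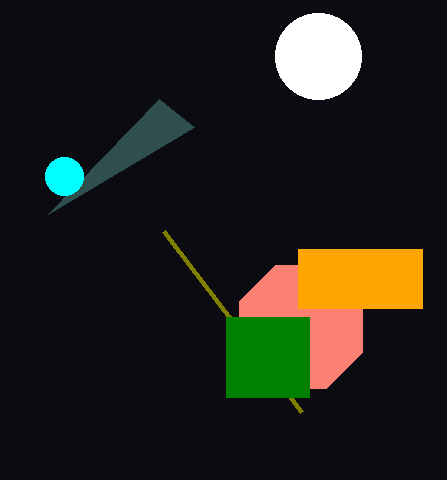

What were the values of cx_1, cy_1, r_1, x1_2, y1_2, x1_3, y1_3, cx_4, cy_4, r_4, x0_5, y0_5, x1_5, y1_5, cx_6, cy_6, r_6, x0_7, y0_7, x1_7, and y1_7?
cx_1 = 301, cy_1 = 327, r_1 = 67, x1_2 = 48, y1_2 = 214, x1_3 = 164, y1_3 = 231, cx_4 = 64, cy_4 = 176, r_4 = 19, x0_5 = 226, y0_5 = 317, x1_5 = 309, y1_5 = 397, cx_6 = 318, cy_6 = 56, r_6 = 43, x0_7 = 298, y0_7 = 249, x1_7 = 422, y1_7 = 308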